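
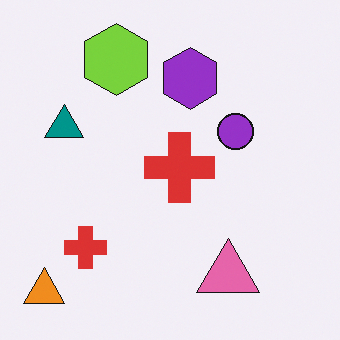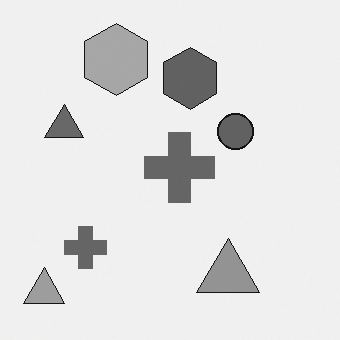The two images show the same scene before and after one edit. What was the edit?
Converted to grayscale.

All color is removed — every shape is now a shade of grey.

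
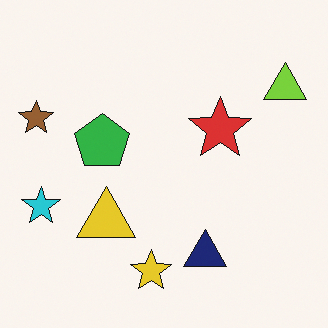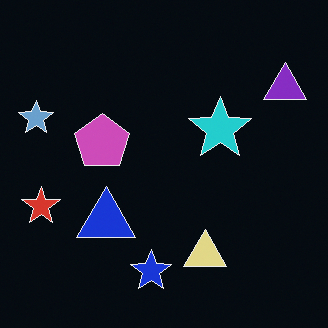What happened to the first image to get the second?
The image was color-inverted (negative).

The light background has become dark and every shape's color is its complement — a photographic negative.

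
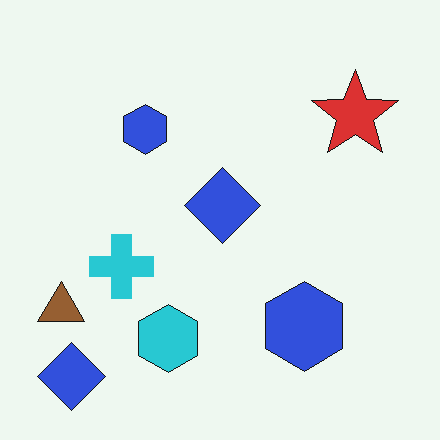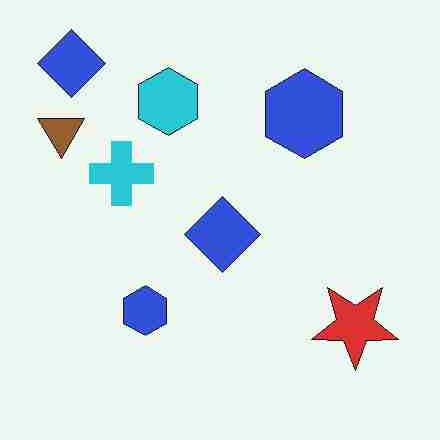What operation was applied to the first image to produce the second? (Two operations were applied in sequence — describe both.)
The image was heavily JPEG-compressed with obvious blocking artifacts, then flipped vertically (top ↔ bottom).

Blocky 8×8 compression artifacts appear around shape edges and the flat background shows ringing — characteristic JPEG degradation. The cyan hexagon is in the bottom of the first image and the top of the second — shapes on opposite sides of the horizontal midline have swapped in a mirror flip.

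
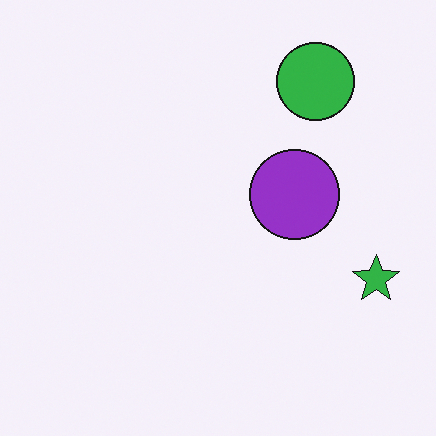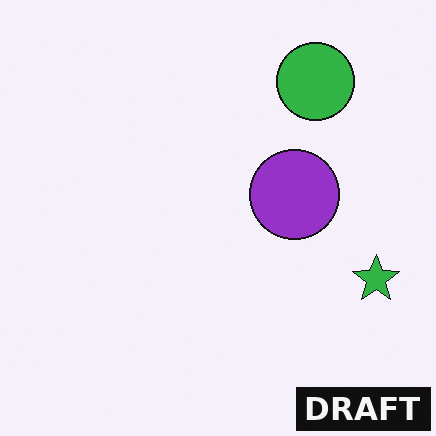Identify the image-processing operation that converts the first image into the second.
The second image is the first watermarked with the text "DRAFT" in the lower-right corner.

A dark label reading "DRAFT" appears in the lower-right corner.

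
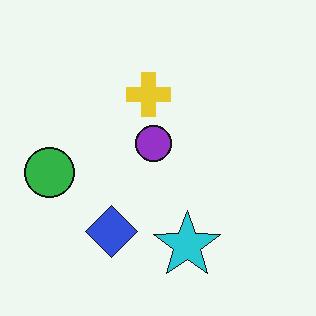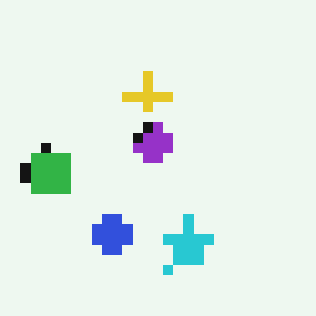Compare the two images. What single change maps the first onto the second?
The image was coarsely pixelated.

Shapes are reduced to large square blocks; fine edges and outlines are lost — a downscale-then-upscale (mosaic) effect.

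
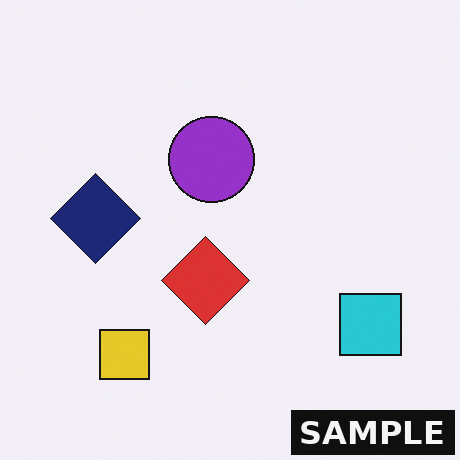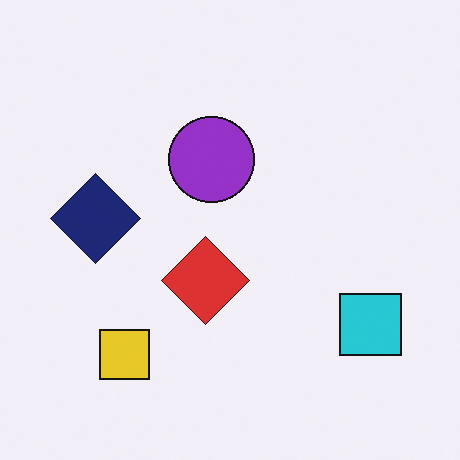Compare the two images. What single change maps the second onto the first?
The image was watermarked with the text "SAMPLE" in the lower-right corner.

A dark label reading "SAMPLE" appears in the lower-right corner.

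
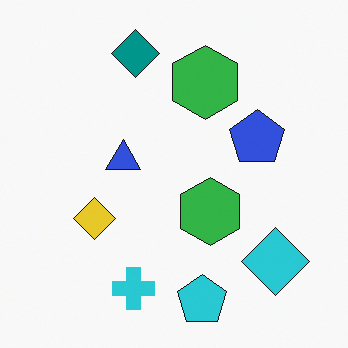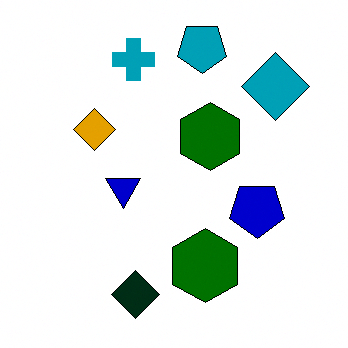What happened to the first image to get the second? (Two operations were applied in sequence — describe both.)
The transformation is: flipped vertically (top ↔ bottom), then boosted in contrast.

The cyan pentagon is in the bottom of the first image and the top of the second — shapes on opposite sides of the horizontal midline have swapped in a mirror flip. Tones are pushed away from mid-grey across the whole image — a global contrast change.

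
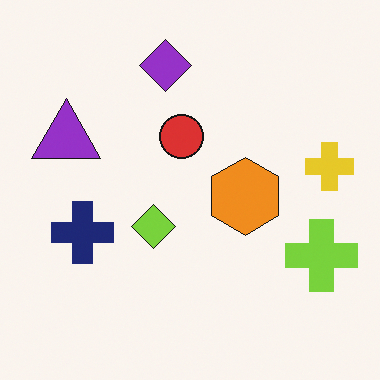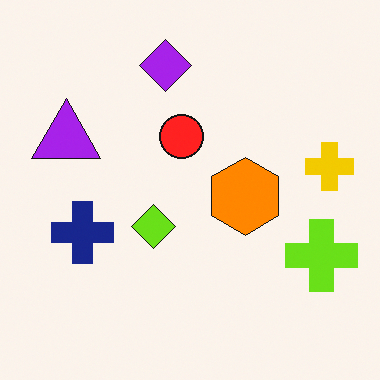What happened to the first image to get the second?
Slightly oversaturated.

All colors are more vivid — a global saturation change.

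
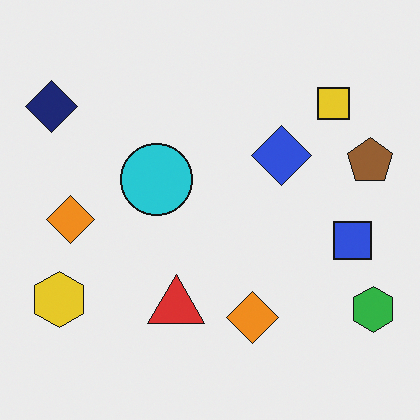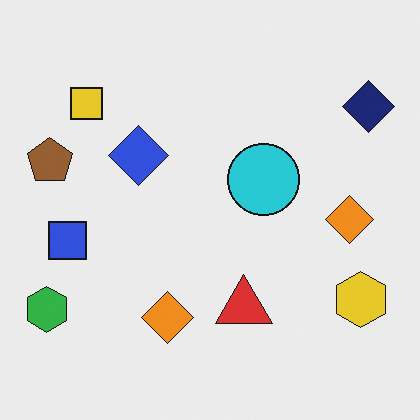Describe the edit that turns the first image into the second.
The second image is the first flipped horizontally (left ↔ right).

The green hexagon is in the bottom-right of the first image and the bottom-left of the second — shapes on opposite sides of the vertical midline have swapped in a mirror flip.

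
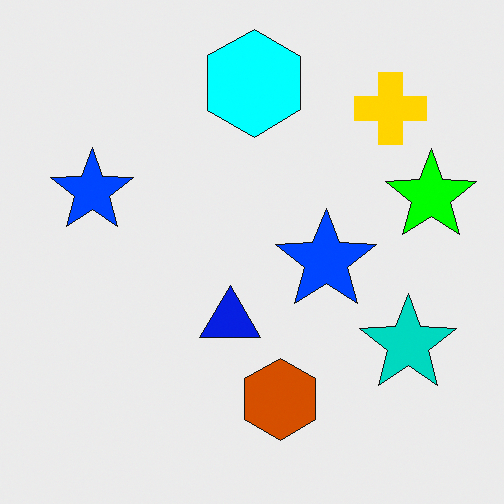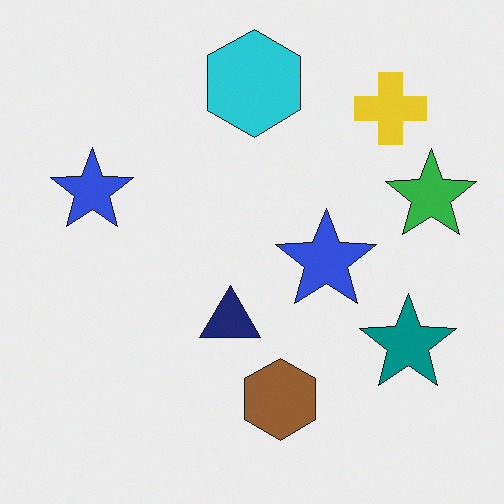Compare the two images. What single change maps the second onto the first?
The transformation is: heavily oversaturated.

All colors are more vivid — a global saturation change.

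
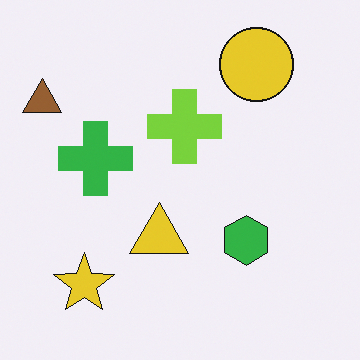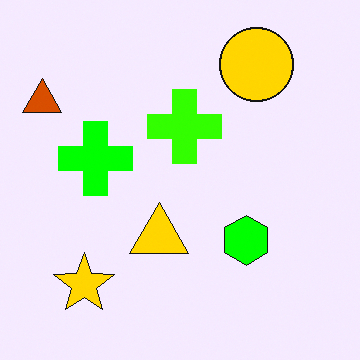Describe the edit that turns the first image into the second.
The image was made much more vivid (saturation change).

All colors are more vivid — a global saturation change.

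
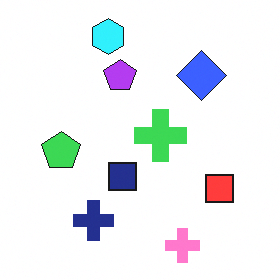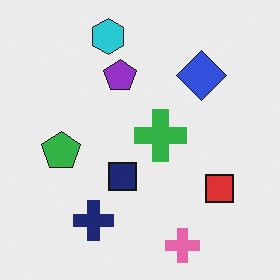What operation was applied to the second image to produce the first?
The transformation is: brightened a little.

Every pixel — background and shapes alike — is uniformly brightened.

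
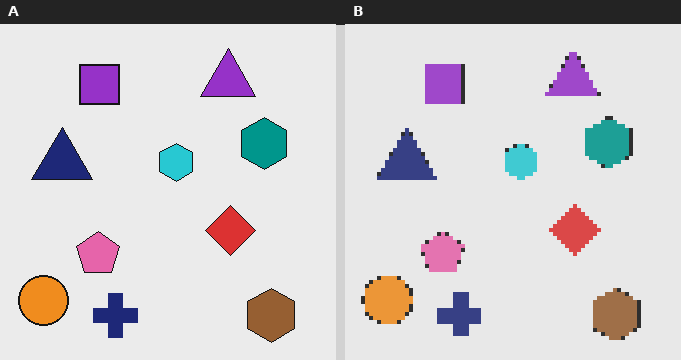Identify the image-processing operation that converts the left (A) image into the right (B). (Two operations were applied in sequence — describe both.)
It was lightly pixelated (a mild mosaic effect), then given slightly reduced contrast.

Shapes are reduced to large square blocks; fine edges and outlines are lost — a downscale-then-upscale (mosaic) effect. Tones are pushed toward mid-grey across the whole image — a global contrast change.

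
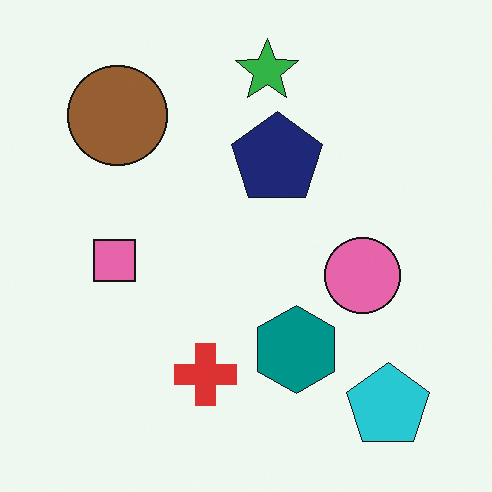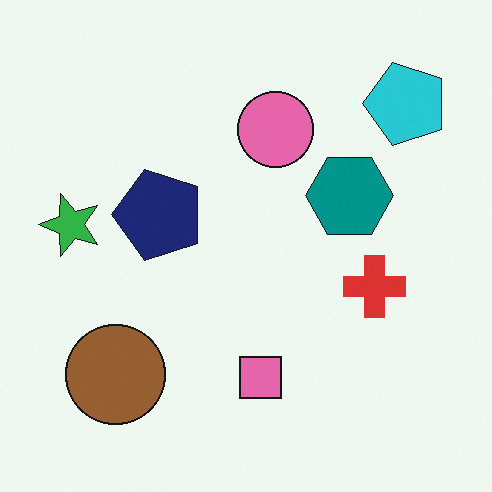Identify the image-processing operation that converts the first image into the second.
The image was rotated 90° counter-clockwise.

The cyan pentagon sits in the bottom-right of the first image and the top-right of the second — consistent with a whole-image 90° counter-clockwise rotation.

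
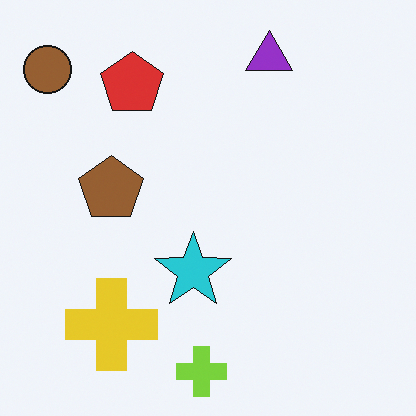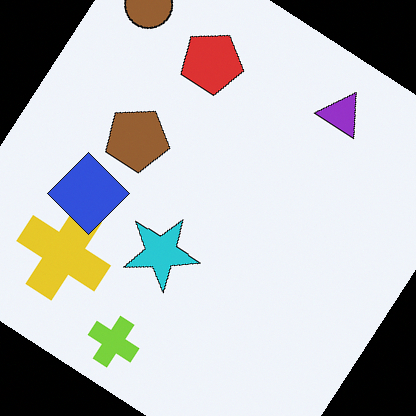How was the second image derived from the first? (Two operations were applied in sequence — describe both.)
This is the original image rotated clockwise by a large amount — several tens of degrees, then overlaid with an additional blue diamond.

Every shape is tilted by the same angle and the image corners show triangular fill wedges — a whole-image rotation by a non-right angle. A blue diamond appears in the second image that is absent from the first.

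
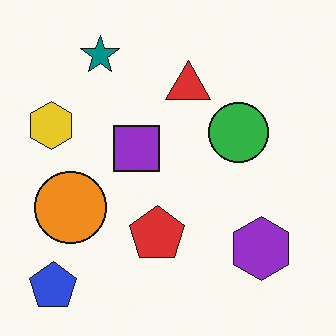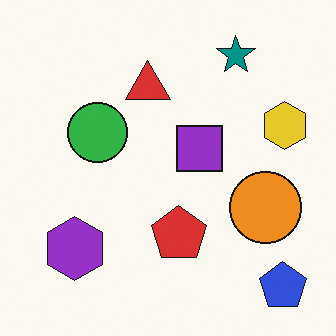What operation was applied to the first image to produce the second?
This is the original image flipped horizontally (left ↔ right).

The yellow hexagon is in the left of the first image and the right of the second — shapes on opposite sides of the vertical midline have swapped in a mirror flip.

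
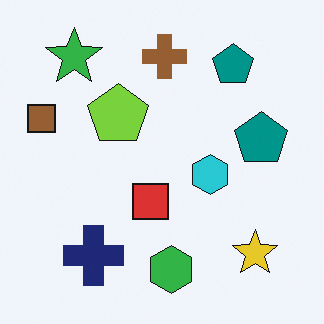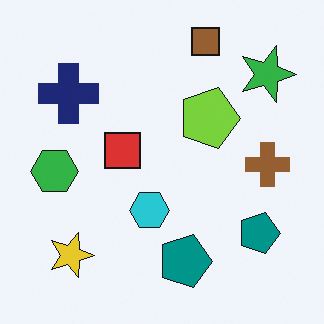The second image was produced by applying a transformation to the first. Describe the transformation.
Rotated 90° clockwise.

The green star sits in the top-left of the first image and the top-right of the second — consistent with a whole-image 90° clockwise rotation.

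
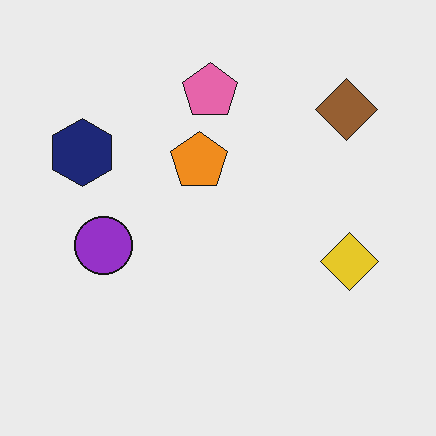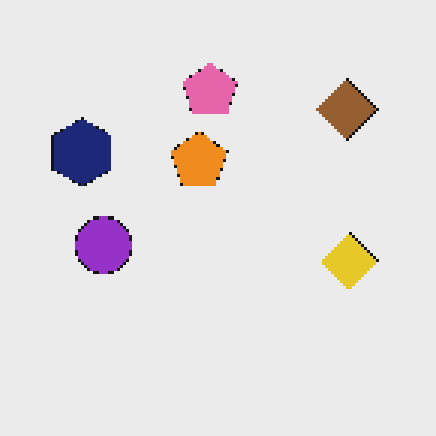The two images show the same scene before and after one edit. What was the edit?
The transformation is: lightly pixelated (a mild mosaic effect).

Shapes are reduced to large square blocks; fine edges and outlines are lost — a downscale-then-upscale (mosaic) effect.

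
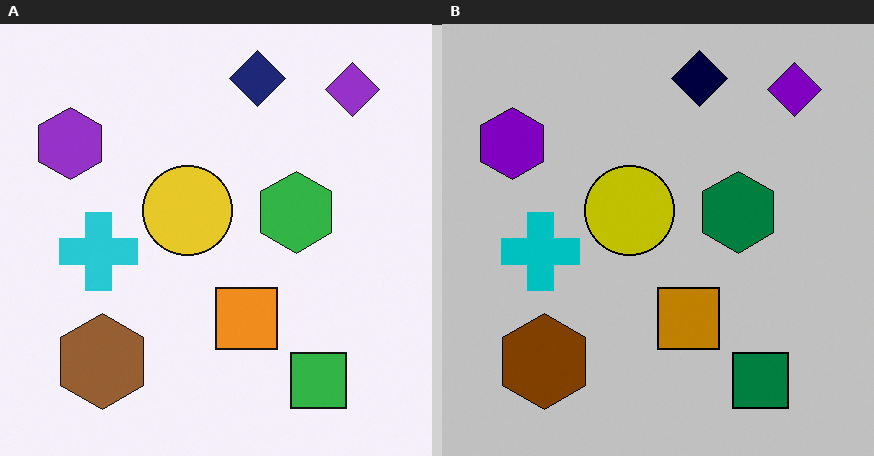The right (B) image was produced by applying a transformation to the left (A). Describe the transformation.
The transformation is: heavily posterized to just a handful of flat colors.

Each flat color has snapped to a coarser quantized level — most visibly, the near-white background has dropped to a flat grey.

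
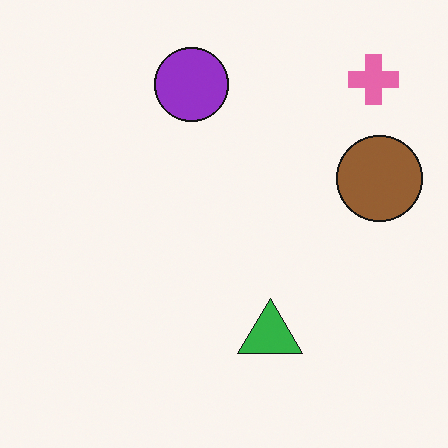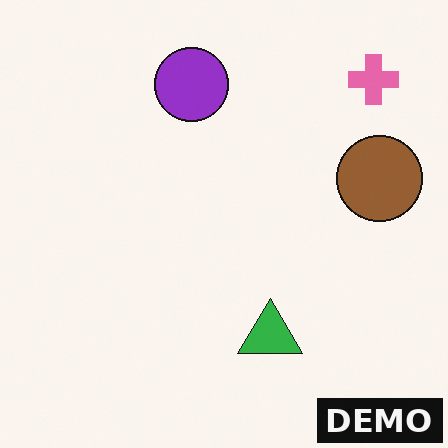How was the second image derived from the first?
The image was watermarked with the text "DEMO" in the lower-right corner.

A dark label reading "DEMO" appears in the lower-right corner.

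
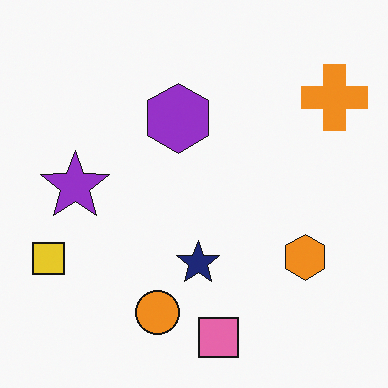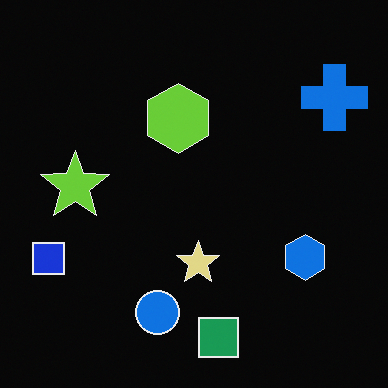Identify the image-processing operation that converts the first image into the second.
This is the original image color-inverted (negative).

The light background has become dark and every shape's color is its complement — a photographic negative.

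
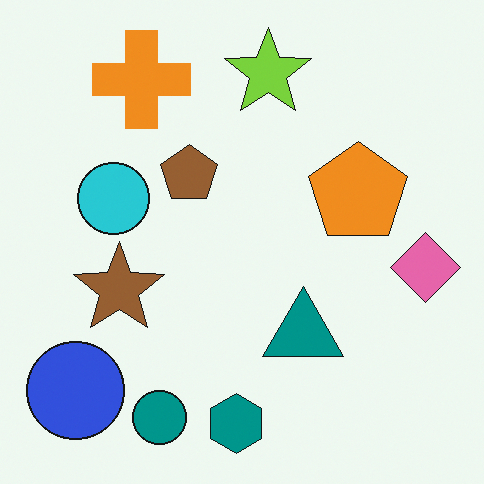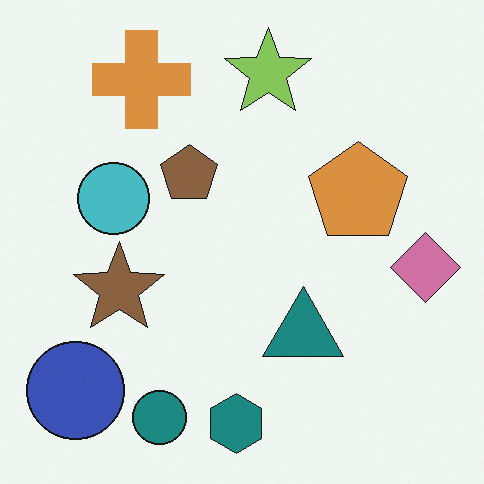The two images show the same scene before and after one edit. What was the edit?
The image was slightly desaturated.

All colors are more muted and greyish — a global saturation change.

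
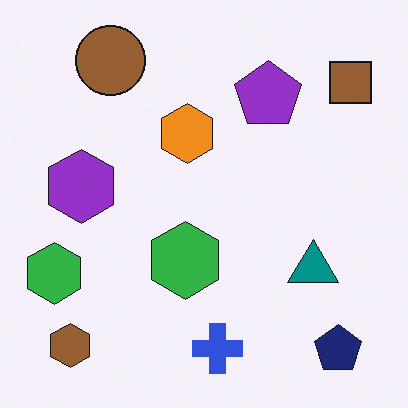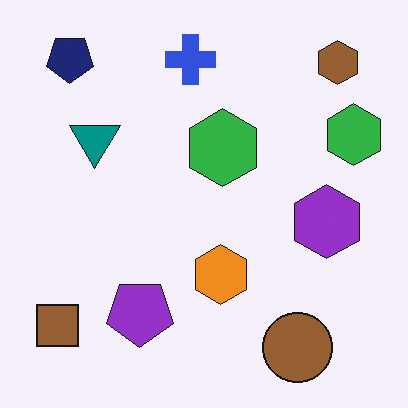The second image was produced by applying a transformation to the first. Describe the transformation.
Rotated 180°.

The navy pentagon sits in the bottom-right of the first image and the top-left of the second — consistent with a whole-image 180° rotation.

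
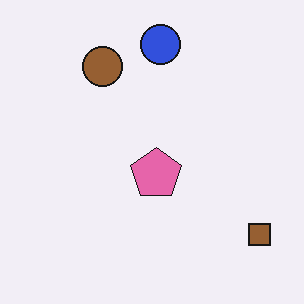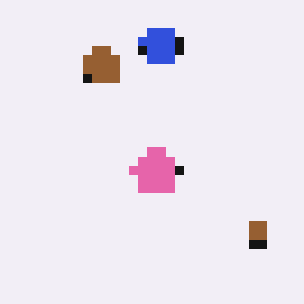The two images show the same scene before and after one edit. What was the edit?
The image was heavily pixelated into large blocks.

Shapes are reduced to large square blocks; fine edges and outlines are lost — a downscale-then-upscale (mosaic) effect.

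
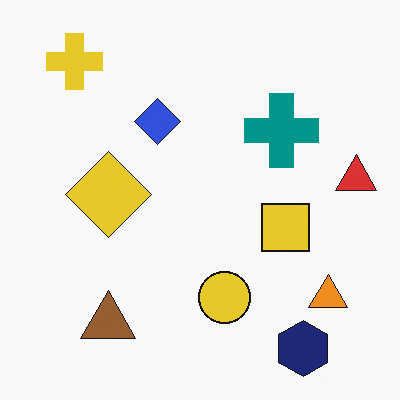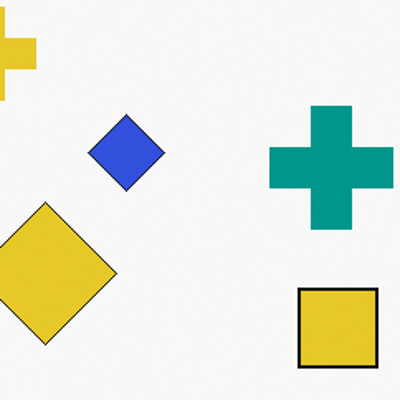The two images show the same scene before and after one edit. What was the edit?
The transformation is: cropped tightly and scaled back up.

The visible shapes are larger and the field of view is narrower; shapes near the original edges may be partly or wholly outside the frame — a crop-and-rescale.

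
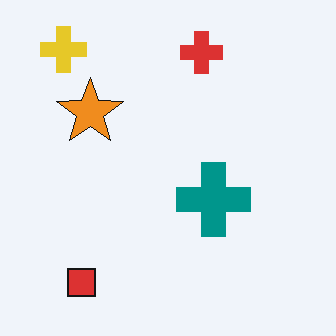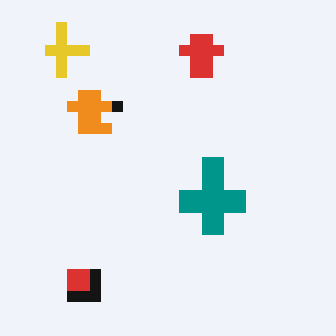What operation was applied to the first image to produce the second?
This is the original image heavily pixelated into large blocks.

Shapes are reduced to large square blocks; fine edges and outlines are lost — a downscale-then-upscale (mosaic) effect.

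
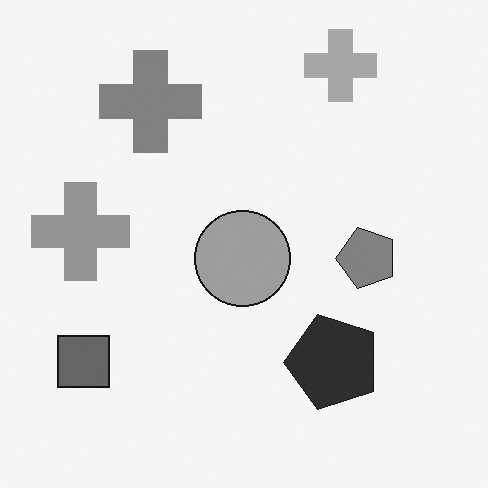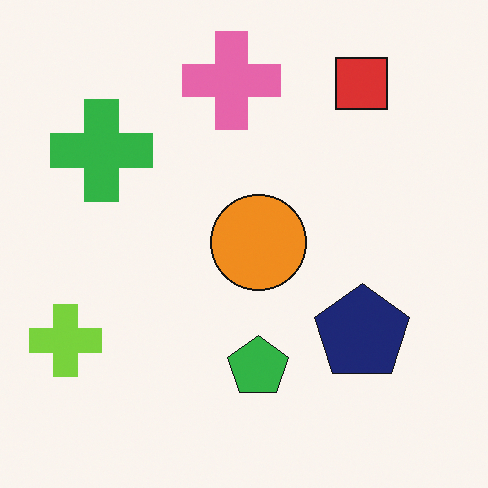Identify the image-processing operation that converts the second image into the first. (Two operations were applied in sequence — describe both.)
Transposed (reflected across the top-left ↔ bottom-right diagonal), then converted to grayscale.

Shapes have swapped their row and column positions — what was in the top-right is now in the bottom-left — a diagonal reflection. All color is removed — every shape is now a shade of grey.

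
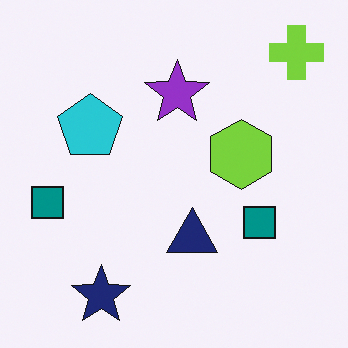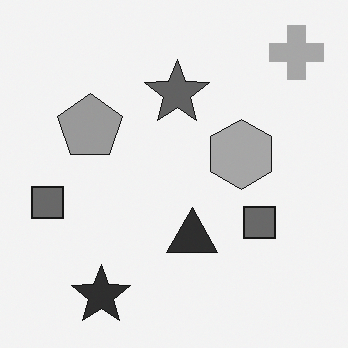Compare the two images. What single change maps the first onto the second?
It was converted to grayscale.

All color is removed — every shape is now a shade of grey.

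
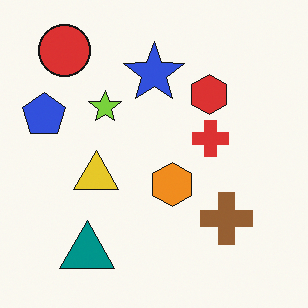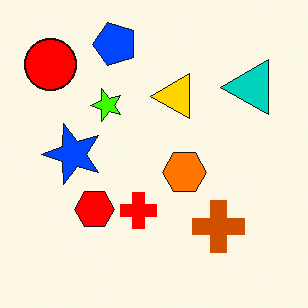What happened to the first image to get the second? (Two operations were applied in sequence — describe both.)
It was transposed (reflected across the top-left ↔ bottom-right diagonal), then made much more vivid (saturation change).

Shapes have swapped their row and column positions — what was in the top-right is now in the bottom-left — a diagonal reflection. All colors are more vivid — a global saturation change.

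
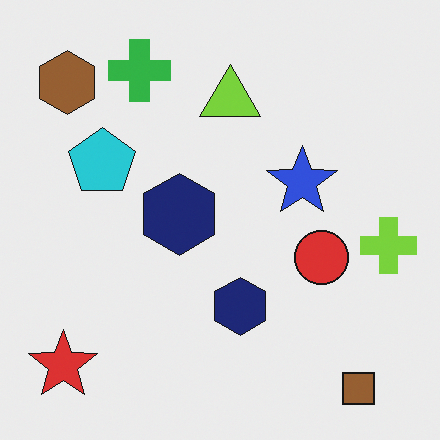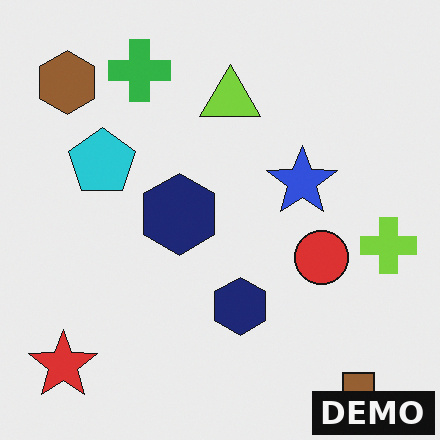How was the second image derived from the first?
Watermarked with the text "DEMO" in the lower-right corner.

A dark label reading "DEMO" appears in the lower-right corner.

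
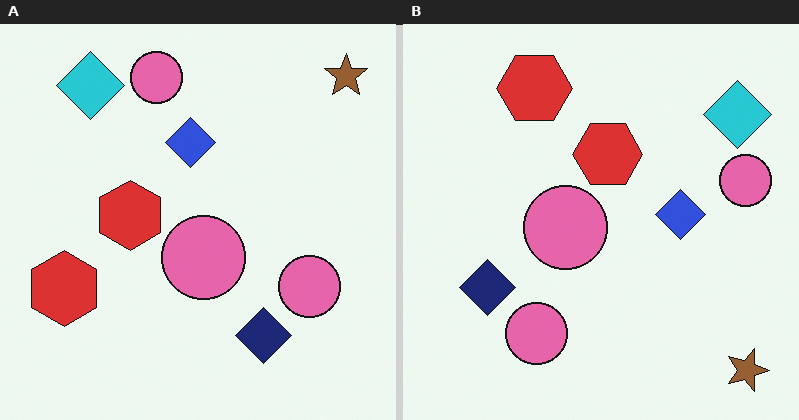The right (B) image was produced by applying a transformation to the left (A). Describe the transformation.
Rotated 90° clockwise.

The brown star sits in the top-right of the left (A) image and the bottom-right of the right (B) — consistent with a whole-image 90° clockwise rotation.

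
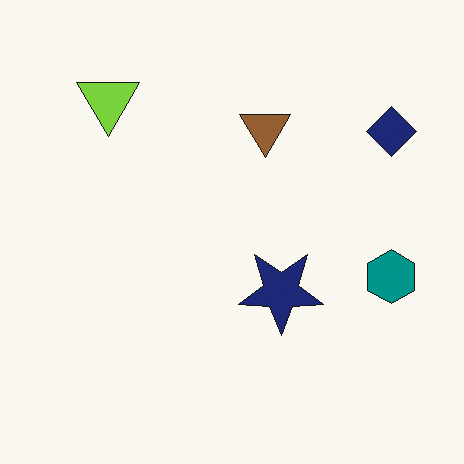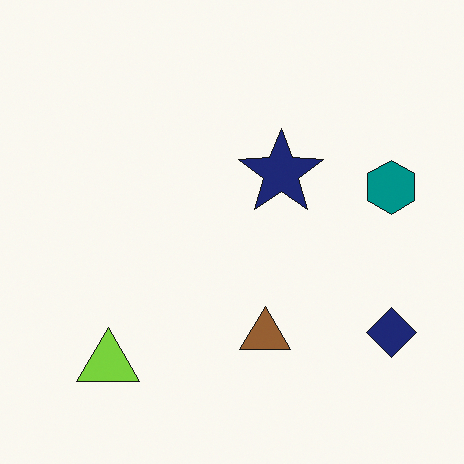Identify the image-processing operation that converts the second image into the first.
It was flipped vertically (top ↔ bottom).

The lime triangle is in the bottom-left of the second image and the top-left of the first — shapes on opposite sides of the horizontal midline have swapped in a mirror flip.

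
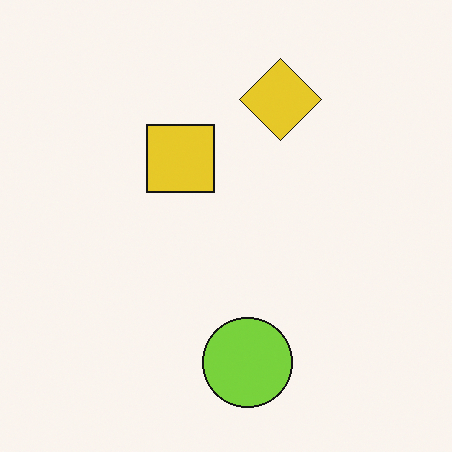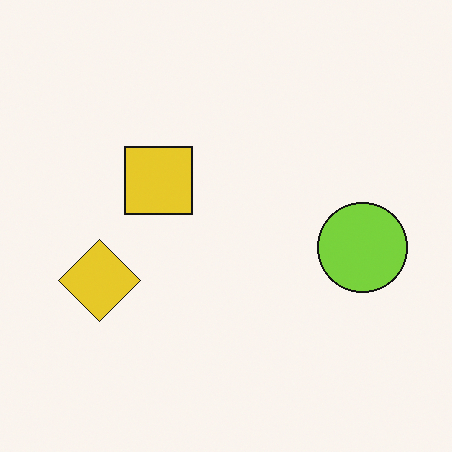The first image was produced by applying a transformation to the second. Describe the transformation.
It was transposed (reflected across the top-left ↔ bottom-right diagonal).

Shapes have swapped their row and column positions — what was in the top-right is now in the bottom-left — a diagonal reflection.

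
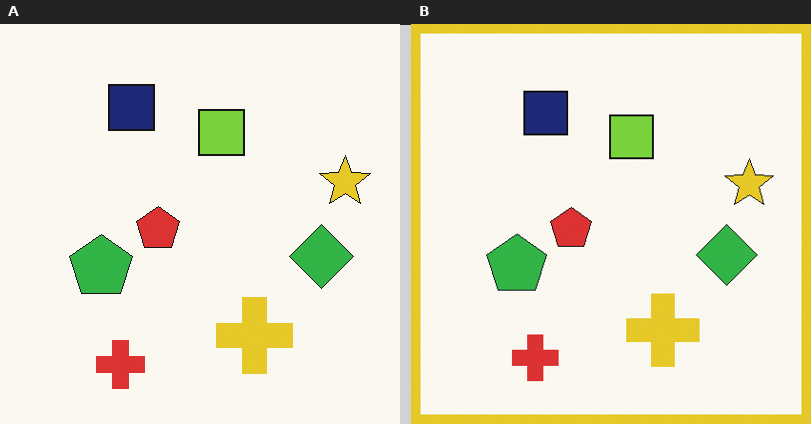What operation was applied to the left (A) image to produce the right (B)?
Framed with a yellow border.

A solid yellow frame runs around the edge of the right (B) image, with the content slightly shrunk inside it.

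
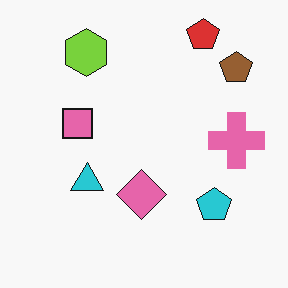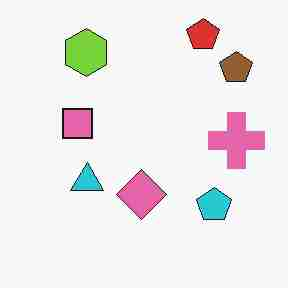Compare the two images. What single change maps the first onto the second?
The image was degraded with heavy JPEG compression.

Blocky 8×8 compression artifacts appear around shape edges and the flat background shows ringing — characteristic JPEG degradation.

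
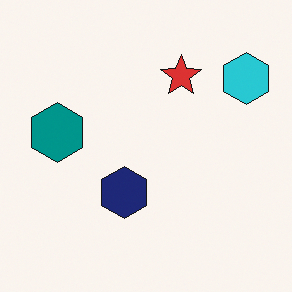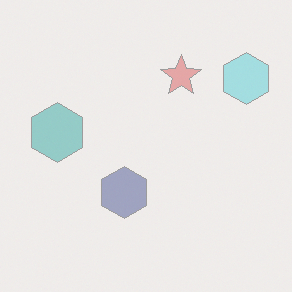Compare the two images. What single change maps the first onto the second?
This is the original image given much lower contrast.

Tones are pushed toward mid-grey across the whole image — a global contrast change.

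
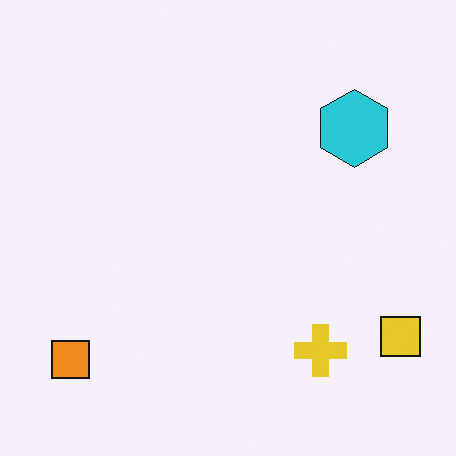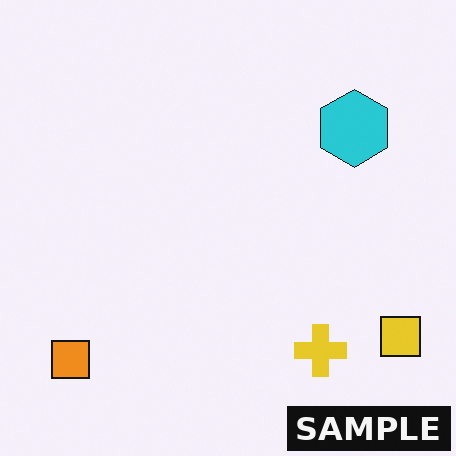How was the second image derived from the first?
The second image is the first watermarked with the text "SAMPLE" in the lower-right corner.

A dark label reading "SAMPLE" appears in the lower-right corner.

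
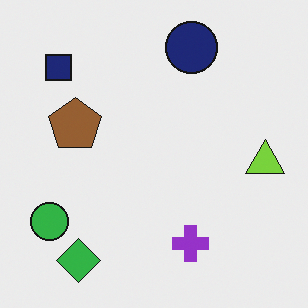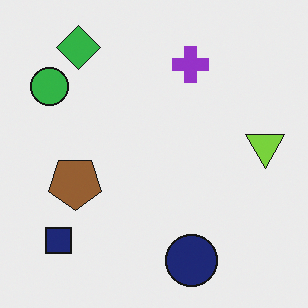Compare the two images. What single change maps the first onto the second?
This is the original image flipped vertically (top ↔ bottom).

The navy circle is in the top of the first image and the bottom of the second — shapes on opposite sides of the horizontal midline have swapped in a mirror flip.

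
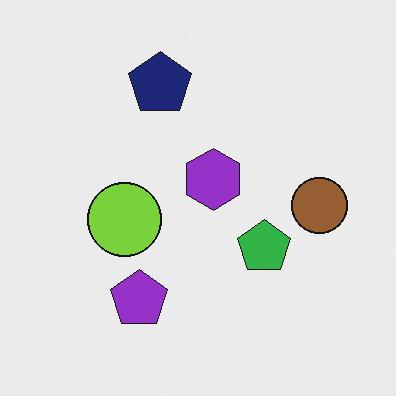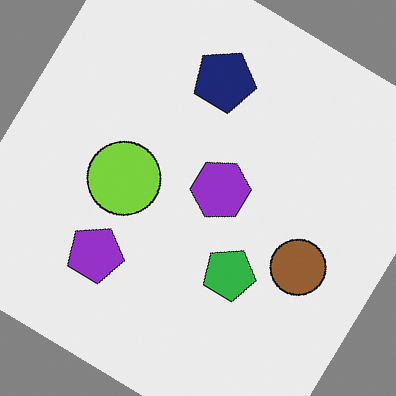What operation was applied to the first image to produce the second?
The image was rotated clockwise by a large amount — several tens of degrees.

Every shape is tilted by the same angle and the image corners show triangular fill wedges — a whole-image rotation by a non-right angle.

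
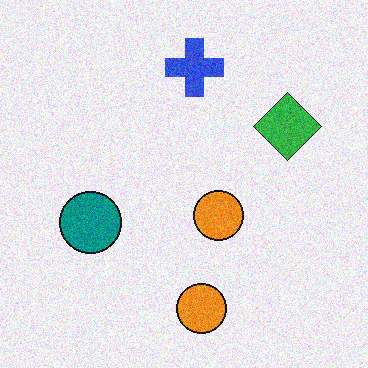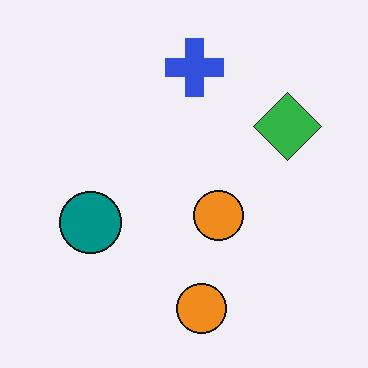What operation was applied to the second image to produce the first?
Degraded with moderate additive noise.

Random speckle covers the whole image, including the flat background.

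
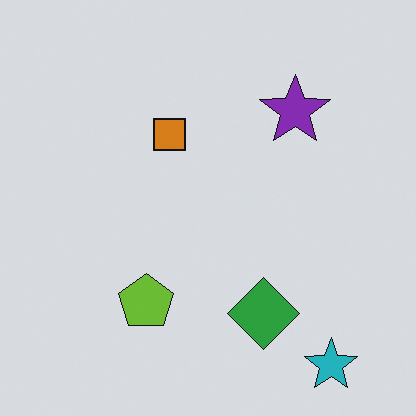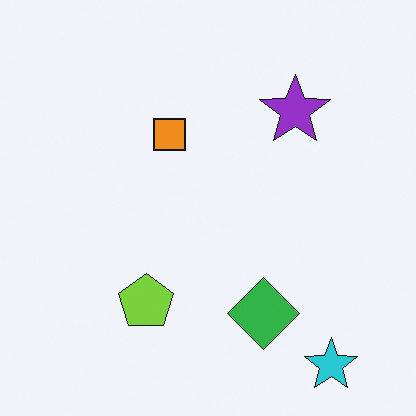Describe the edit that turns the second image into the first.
The transformation is: darkened a little.

Every pixel — background and shapes alike — is uniformly darkened.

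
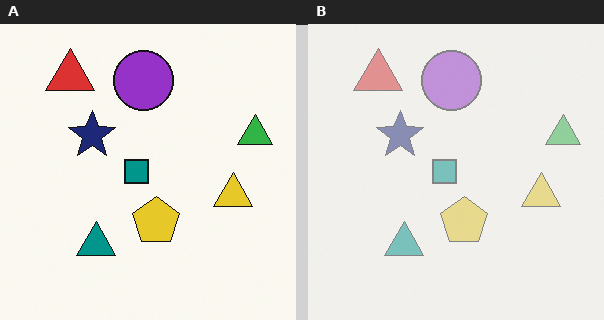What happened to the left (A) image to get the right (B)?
The image was washed out (contrast reduced).

Tones are pushed toward mid-grey across the whole image — a global contrast change.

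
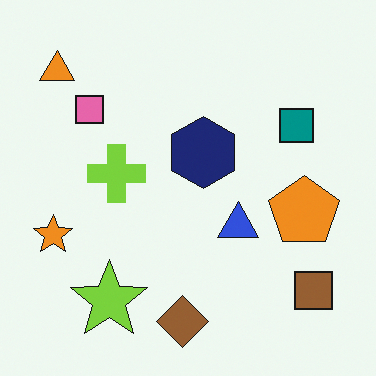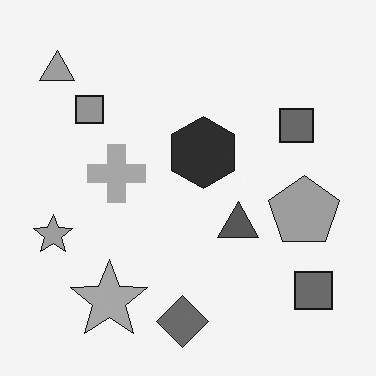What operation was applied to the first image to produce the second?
It was converted to grayscale.

All color is removed — every shape is now a shade of grey.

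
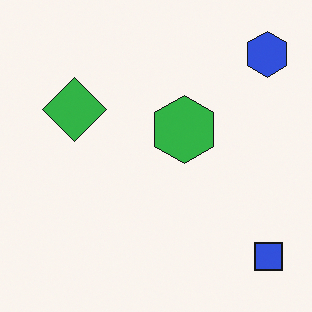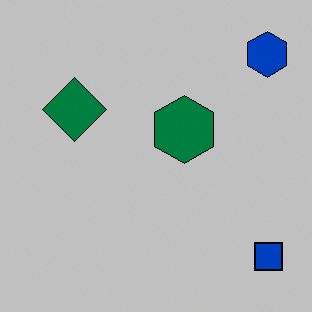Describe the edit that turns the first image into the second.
It was heavily posterized to just a handful of flat colors.

Each flat color has snapped to a coarser quantized level — most visibly, the near-white background has dropped to a flat grey.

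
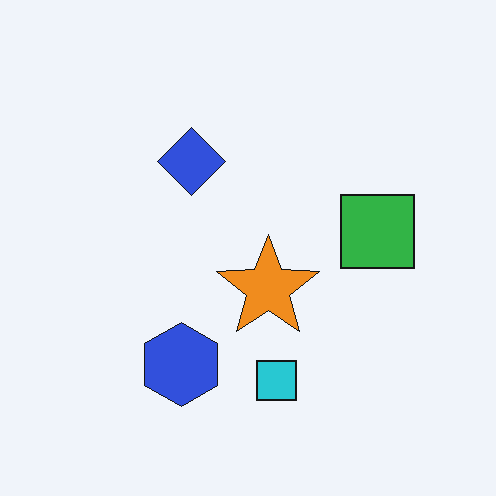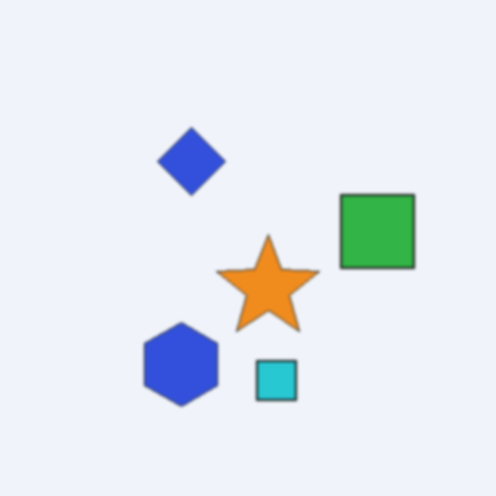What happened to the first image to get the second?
It was given a subtle gaussian blur.

Shape edges and outlines are uniformly softened across the whole image.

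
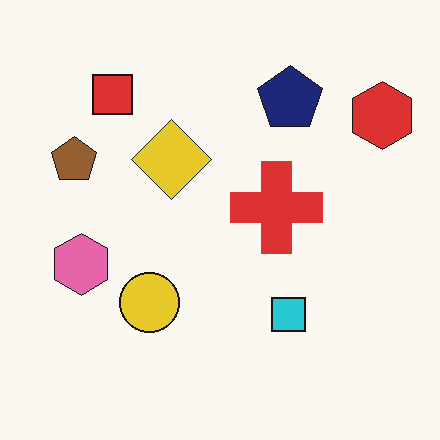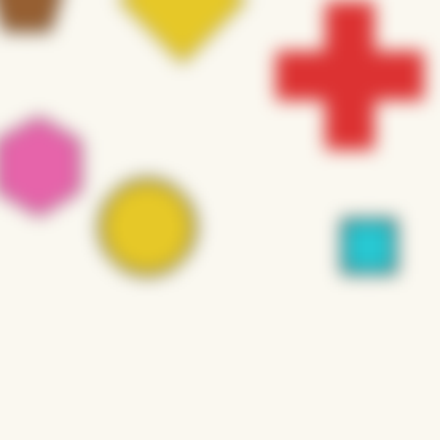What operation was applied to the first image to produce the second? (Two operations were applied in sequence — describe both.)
This is the original image strongly gaussian-blurred, then cropped slightly and scaled back up.

Shape edges and outlines are uniformly softened across the whole image. The visible shapes are larger and the field of view is narrower; shapes near the original edges may be partly or wholly outside the frame — a crop-and-rescale.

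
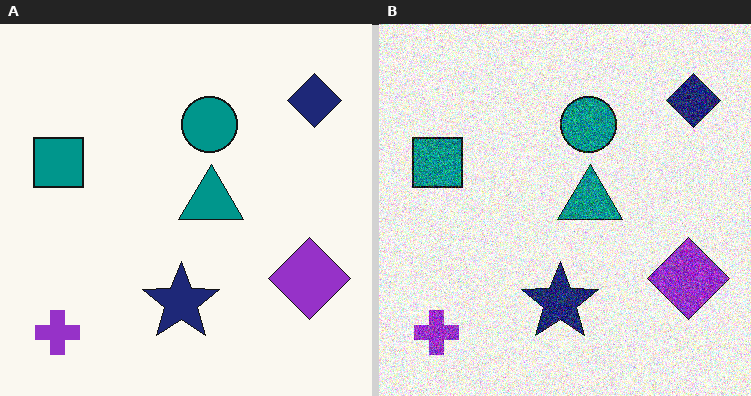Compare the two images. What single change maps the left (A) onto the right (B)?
The right (B) image is the left (A) degraded with strong gaussian noise.

Random speckle covers the whole image, including the flat background.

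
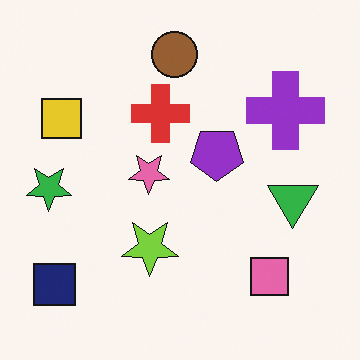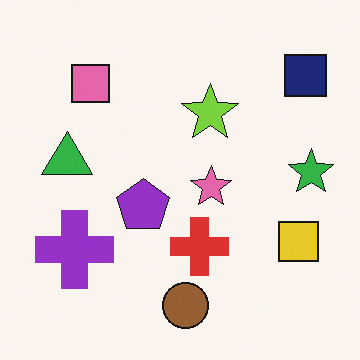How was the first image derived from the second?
The image was rotated 180°.

The navy square sits in the top-right of the second image and the bottom-left of the first — consistent with a whole-image 180° rotation.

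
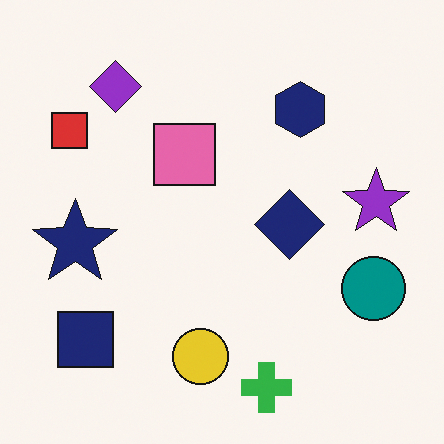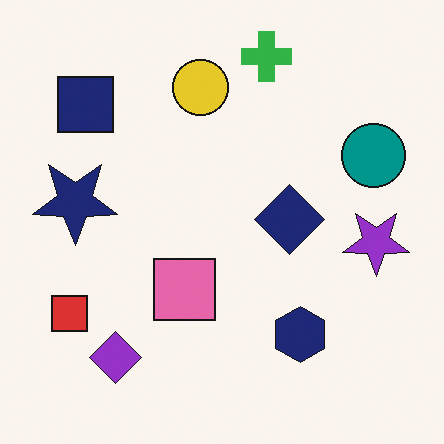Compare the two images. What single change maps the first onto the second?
The transformation is: flipped vertically (top ↔ bottom).

The green cross is in the bottom of the first image and the top of the second — shapes on opposite sides of the horizontal midline have swapped in a mirror flip.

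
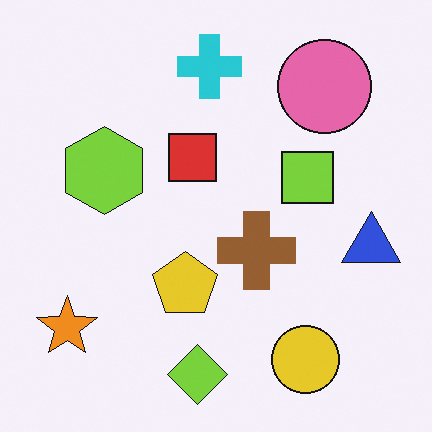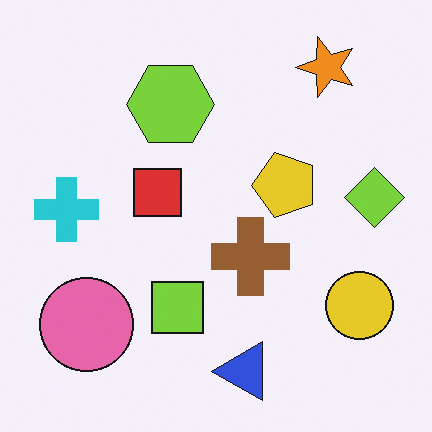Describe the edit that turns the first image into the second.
This is the original image transposed (reflected across the top-left ↔ bottom-right diagonal).

Shapes have swapped their row and column positions — what was in the top-right is now in the bottom-left — a diagonal reflection.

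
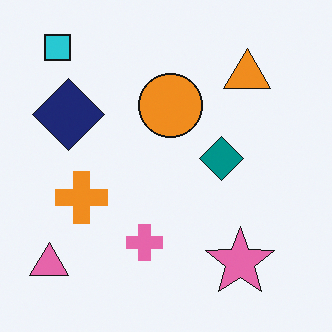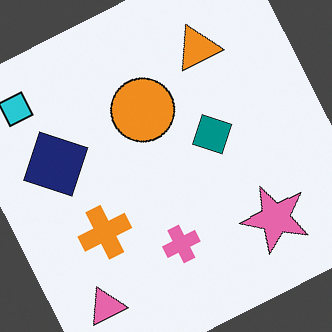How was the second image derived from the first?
Rotated counter-clockwise by a moderate amount.

Every shape is tilted by the same angle and the image corners show triangular fill wedges — a whole-image rotation by a non-right angle.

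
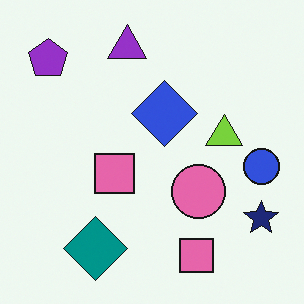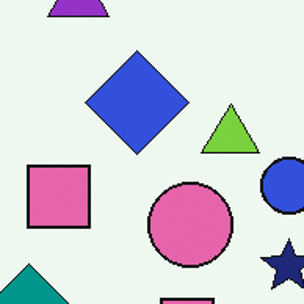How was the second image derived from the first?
Cropped slightly and scaled back up.

The visible shapes are larger and the field of view is narrower; shapes near the original edges may be partly or wholly outside the frame — a crop-and-rescale.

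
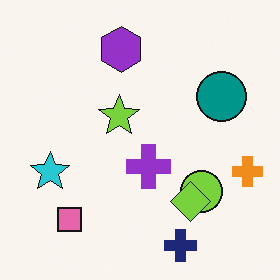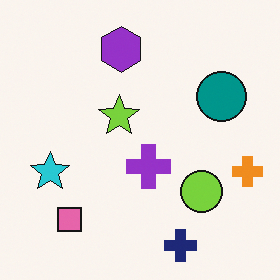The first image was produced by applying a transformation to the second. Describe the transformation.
This is the original image overlaid with an additional lime diamond.

A lime diamond appears in the first image that is absent from the second.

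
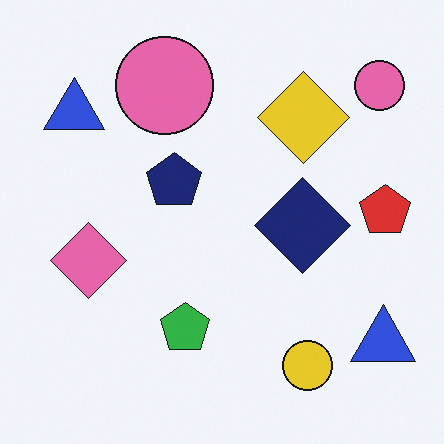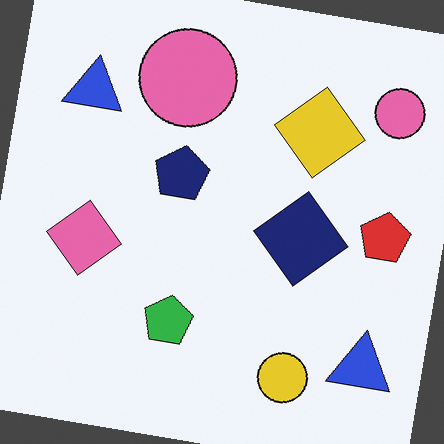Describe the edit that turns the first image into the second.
It was rotated clockwise by a slight angle.

Every shape is tilted by the same angle and the image corners show triangular fill wedges — a whole-image rotation by a non-right angle.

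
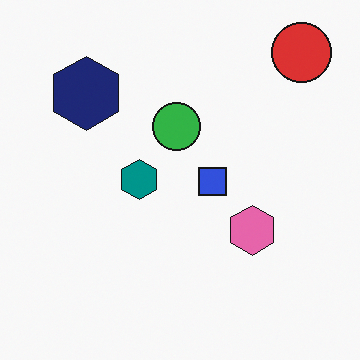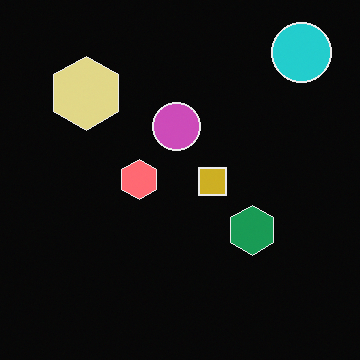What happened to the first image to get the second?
The image was color-inverted (negative).

The light background has become dark and every shape's color is its complement — a photographic negative.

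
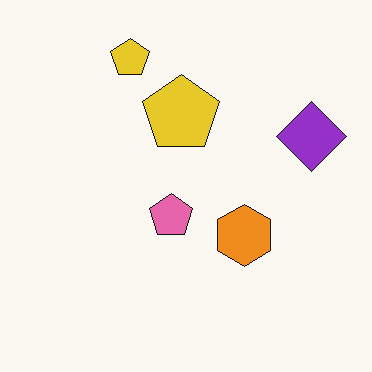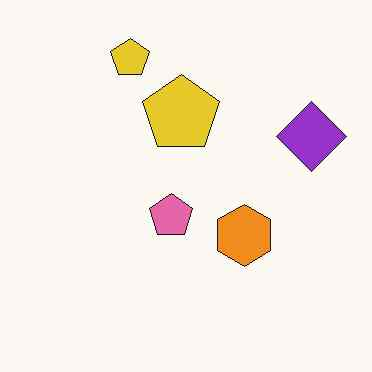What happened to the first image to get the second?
The image was given moderate JPEG compression.

Blocky 8×8 compression artifacts appear around shape edges and the flat background shows ringing — characteristic JPEG degradation.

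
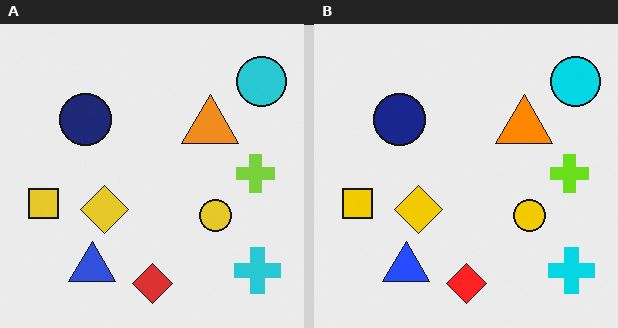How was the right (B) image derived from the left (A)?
The right (B) image is the left (A) slightly oversaturated.

All colors are more vivid — a global saturation change.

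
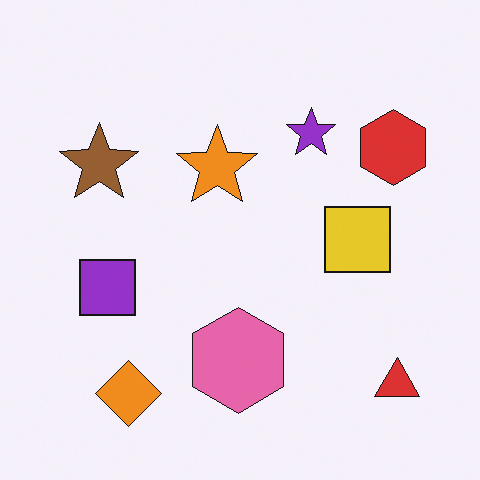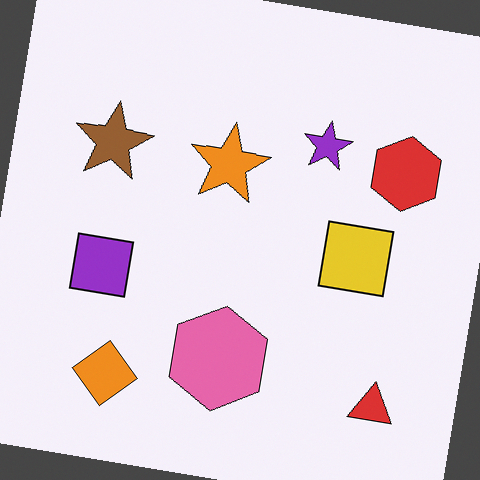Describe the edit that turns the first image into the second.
The second image is the first rotated clockwise by a small amount.

Every shape is tilted by the same angle and the image corners show triangular fill wedges — a whole-image rotation by a non-right angle.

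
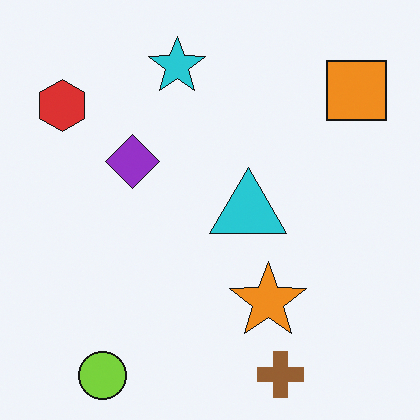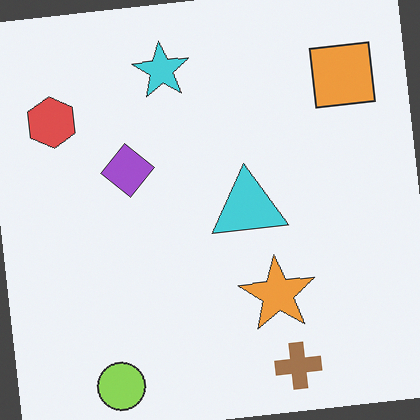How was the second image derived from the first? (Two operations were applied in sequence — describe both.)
The second image is the first given slightly reduced contrast, then rotated counter-clockwise by a few degrees.

Tones are pushed toward mid-grey across the whole image — a global contrast change. Every shape is tilted by the same angle and the image corners show triangular fill wedges — a whole-image rotation by a non-right angle.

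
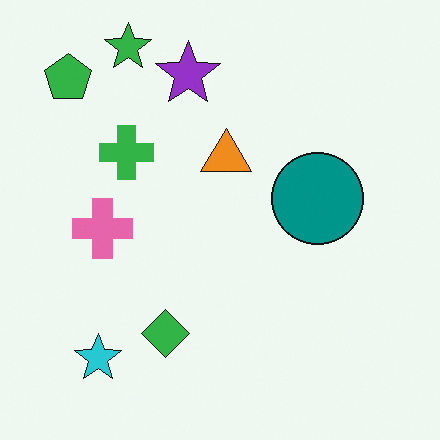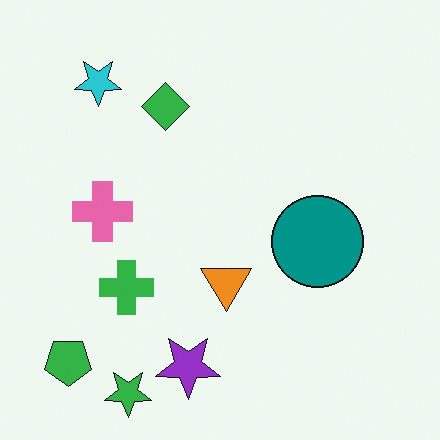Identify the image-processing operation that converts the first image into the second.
Flipped vertically (top ↔ bottom).

The green star is in the top-left of the first image and the bottom-left of the second — shapes on opposite sides of the horizontal midline have swapped in a mirror flip.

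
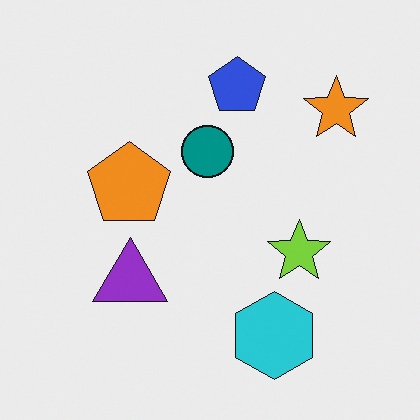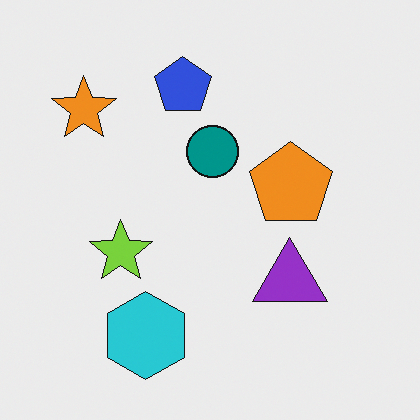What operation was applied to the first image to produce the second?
The transformation is: flipped horizontally (left ↔ right).

The orange star is in the top-right of the first image and the top-left of the second — shapes on opposite sides of the vertical midline have swapped in a mirror flip.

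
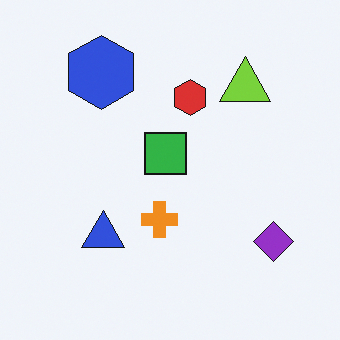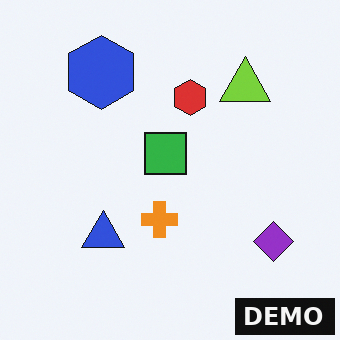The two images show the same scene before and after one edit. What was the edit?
Watermarked with the text "DEMO" in the lower-right corner.

A dark label reading "DEMO" appears in the lower-right corner.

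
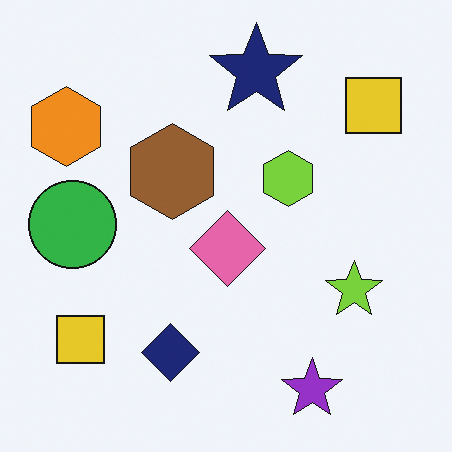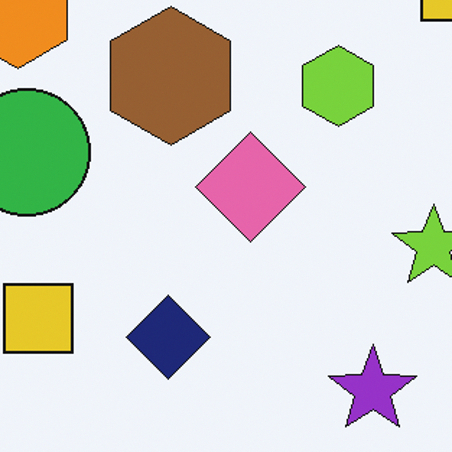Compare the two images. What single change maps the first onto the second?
The second image is the first cropped slightly and scaled back up.

The visible shapes are larger and the field of view is narrower; shapes near the original edges may be partly or wholly outside the frame — a crop-and-rescale.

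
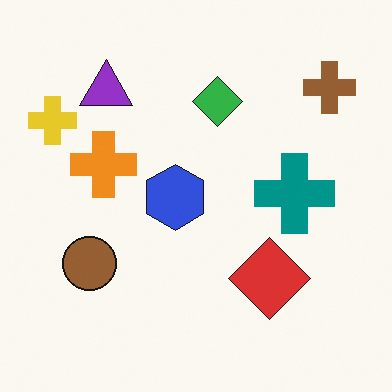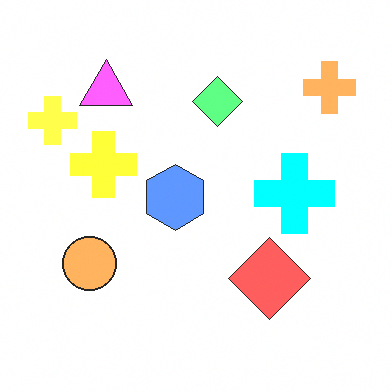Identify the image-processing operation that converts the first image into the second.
The transformation is: noticeably brightened.

Every pixel — background and shapes alike — is uniformly brightened.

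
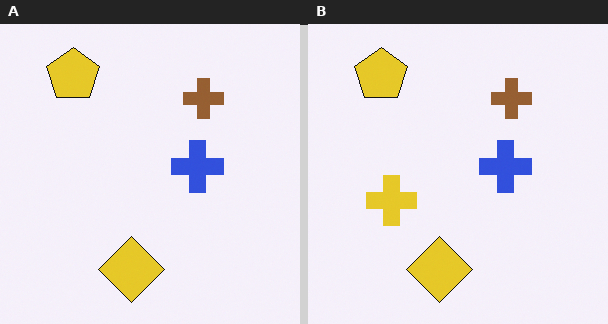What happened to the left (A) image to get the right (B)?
Overlaid with an additional yellow cross.

A yellow cross appears in the right (B) image that is absent from the left (A).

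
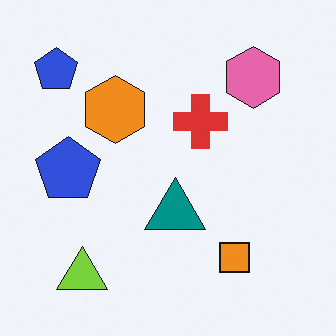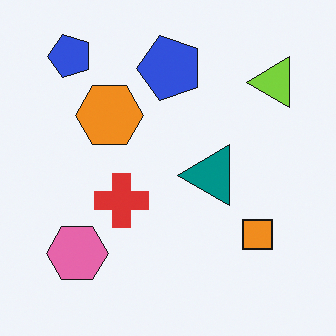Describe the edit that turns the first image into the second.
The transformation is: transposed (reflected across the top-left ↔ bottom-right diagonal).

Shapes have swapped their row and column positions — what was in the top-right is now in the bottom-left — a diagonal reflection.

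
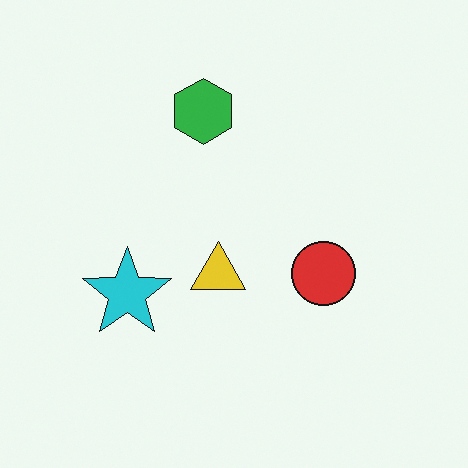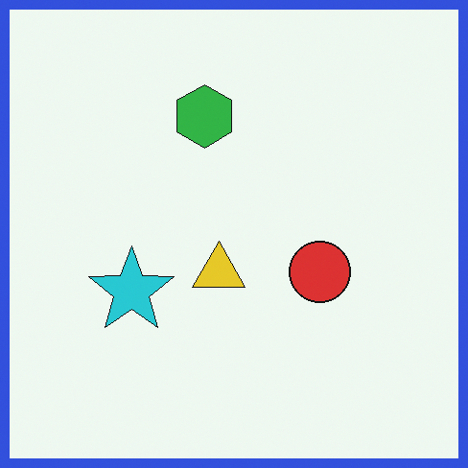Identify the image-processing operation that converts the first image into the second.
The image was framed with a blue border.

A solid blue frame runs around the edge of the second image, with the content slightly shrunk inside it.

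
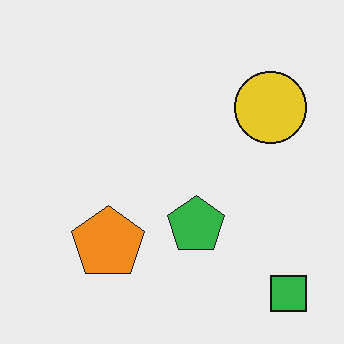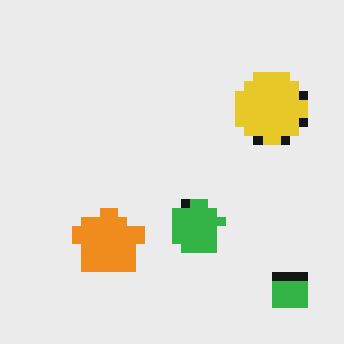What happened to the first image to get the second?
It was heavily pixelated into large blocks.

Shapes are reduced to large square blocks; fine edges and outlines are lost — a downscale-then-upscale (mosaic) effect.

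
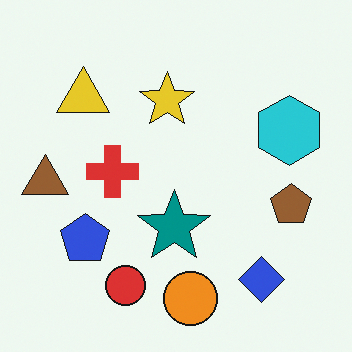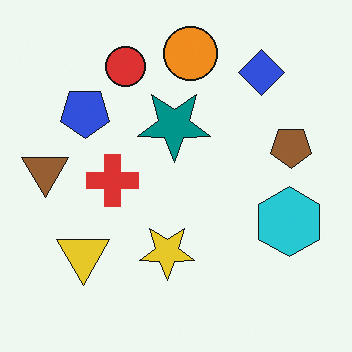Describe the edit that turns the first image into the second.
It was flipped vertically (top ↔ bottom).

The orange circle is in the bottom of the first image and the top of the second — shapes on opposite sides of the horizontal midline have swapped in a mirror flip.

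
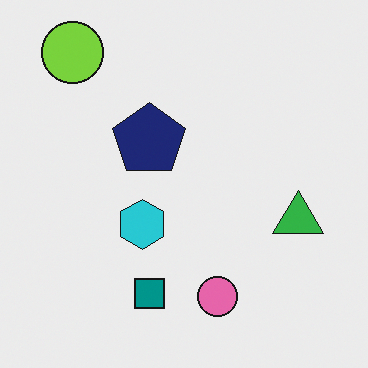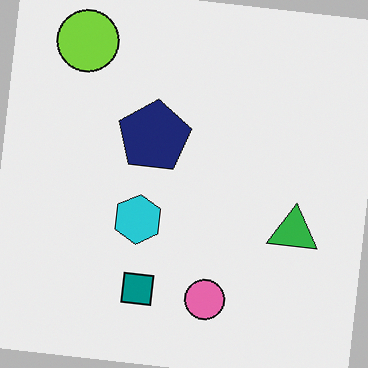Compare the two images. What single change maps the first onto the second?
It was rotated clockwise by a few degrees.

Every shape is tilted by the same angle and the image corners show triangular fill wedges — a whole-image rotation by a non-right angle.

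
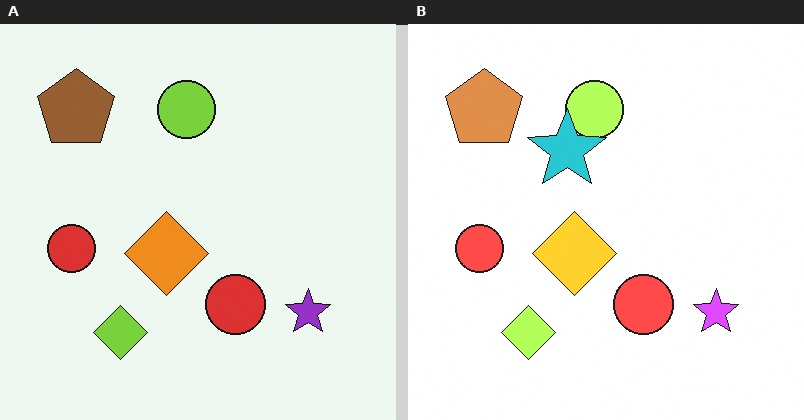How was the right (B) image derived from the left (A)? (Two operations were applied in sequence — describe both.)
The transformation is: brightened a lot, then overlaid with an additional cyan star.

Every pixel — background and shapes alike — is uniformly brightened. A cyan star appears in the right (B) image that is absent from the left (A).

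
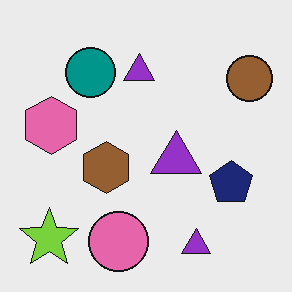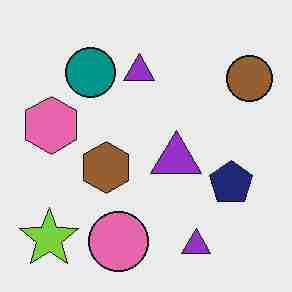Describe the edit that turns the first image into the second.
The second image is the first degraded with heavy JPEG compression.

Blocky 8×8 compression artifacts appear around shape edges and the flat background shows ringing — characteristic JPEG degradation.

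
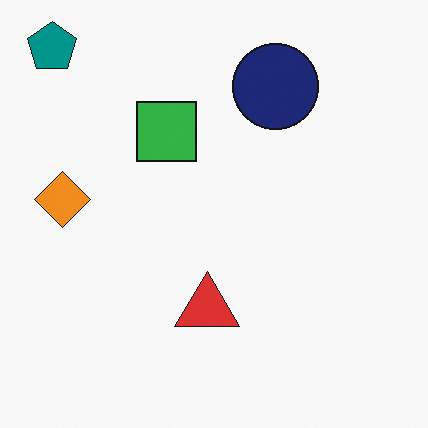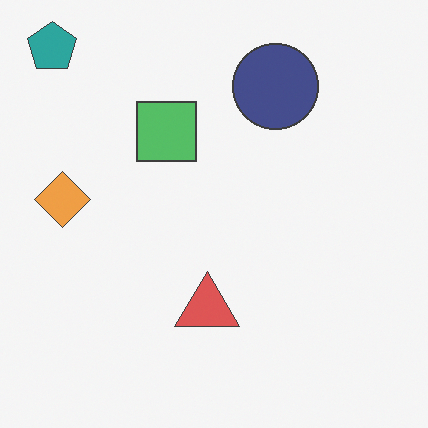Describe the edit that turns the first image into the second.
The transformation is: given slightly reduced contrast.

Tones are pushed toward mid-grey across the whole image — a global contrast change.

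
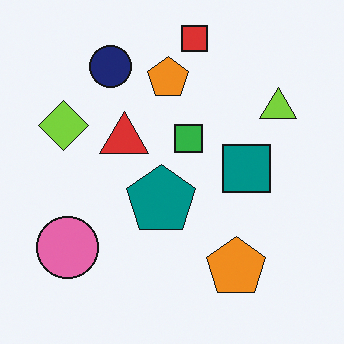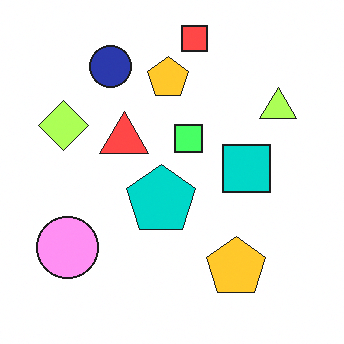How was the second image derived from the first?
Substantially brightened.

Every pixel — background and shapes alike — is uniformly brightened.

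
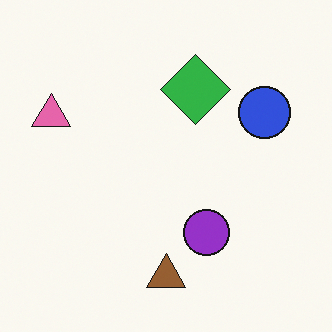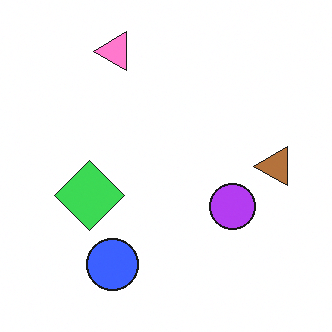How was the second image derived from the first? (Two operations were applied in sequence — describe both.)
It was transposed (reflected across the top-left ↔ bottom-right diagonal), then slightly brightened.

Shapes have swapped their row and column positions — what was in the top-right is now in the bottom-left — a diagonal reflection. Every pixel — background and shapes alike — is uniformly brightened.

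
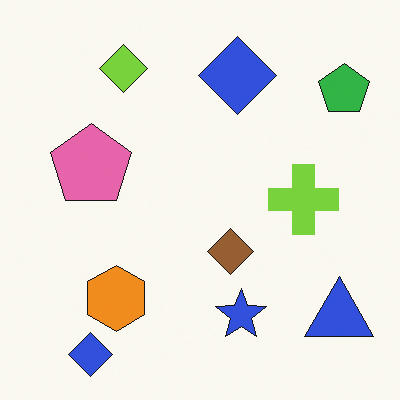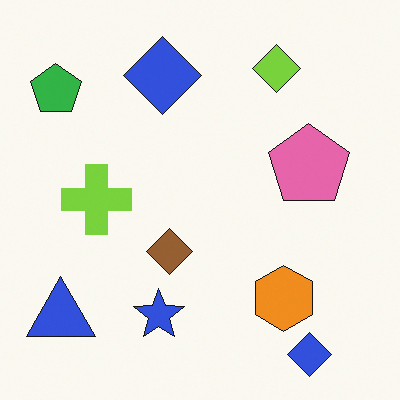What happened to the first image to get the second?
The transformation is: flipped horizontally (left ↔ right).

The green pentagon is in the top-right of the first image and the top-left of the second — shapes on opposite sides of the vertical midline have swapped in a mirror flip.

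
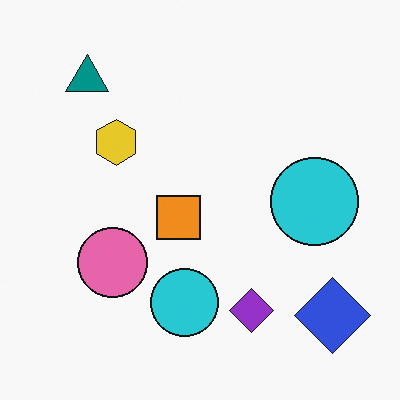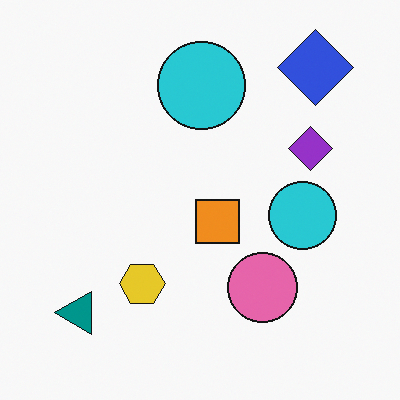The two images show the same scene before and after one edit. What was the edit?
Rotated 90° counter-clockwise.

The blue diamond sits in the bottom-right of the first image and the top-right of the second — consistent with a whole-image 90° counter-clockwise rotation.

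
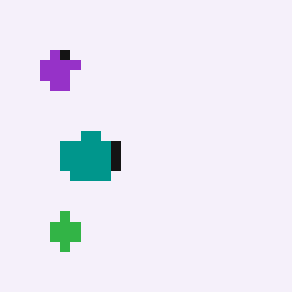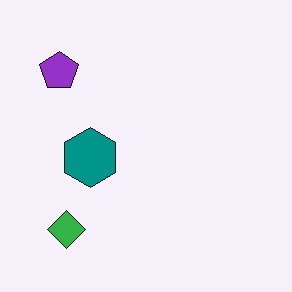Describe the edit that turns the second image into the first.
The image was heavily pixelated into large blocks.

Shapes are reduced to large square blocks; fine edges and outlines are lost — a downscale-then-upscale (mosaic) effect.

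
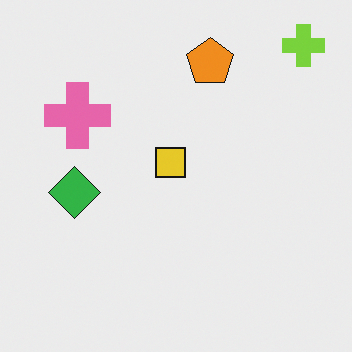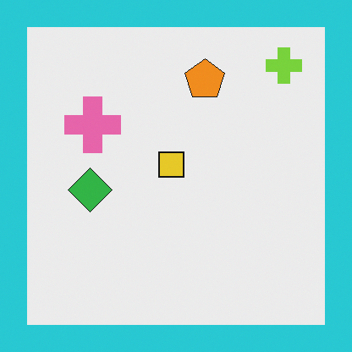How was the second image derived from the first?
Framed with a cyan border.

A solid cyan frame runs around the edge of the second image, with the content slightly shrunk inside it.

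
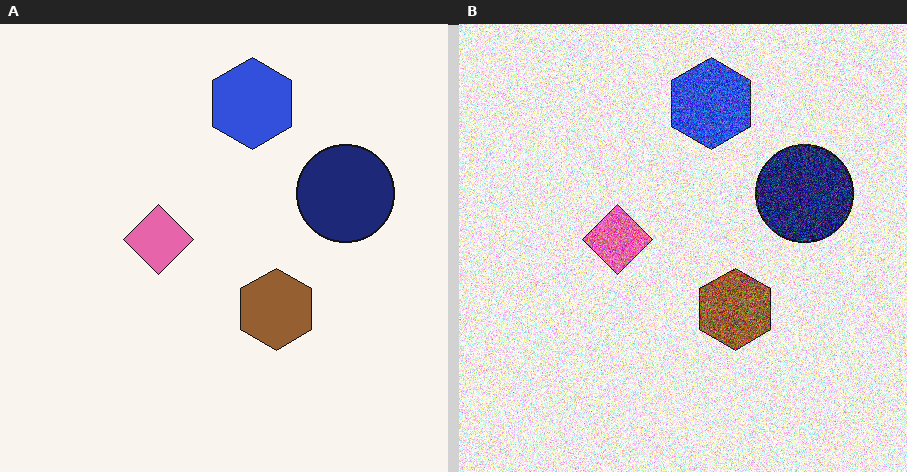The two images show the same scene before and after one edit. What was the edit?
The image was degraded with strong gaussian noise.

Random speckle covers the whole image, including the flat background.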